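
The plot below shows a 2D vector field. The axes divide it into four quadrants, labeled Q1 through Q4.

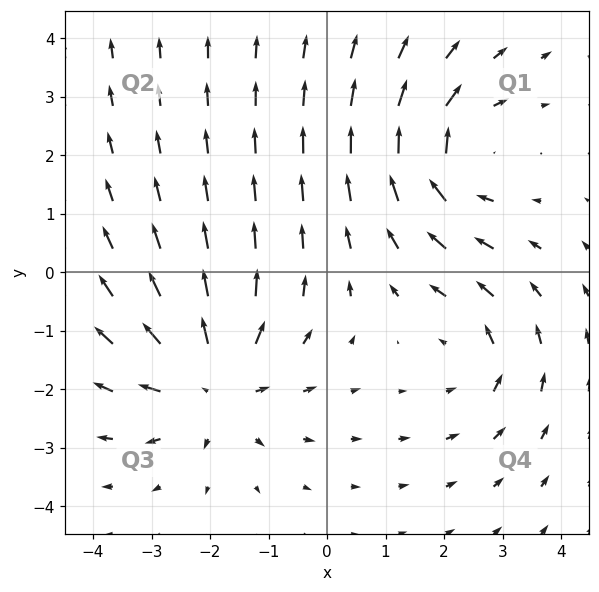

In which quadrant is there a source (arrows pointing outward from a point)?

Q3

The source sits at approximately (-1.9, -1.9), which lies in quadrant Q3. The divergence there is about +4, positive as expected for a source.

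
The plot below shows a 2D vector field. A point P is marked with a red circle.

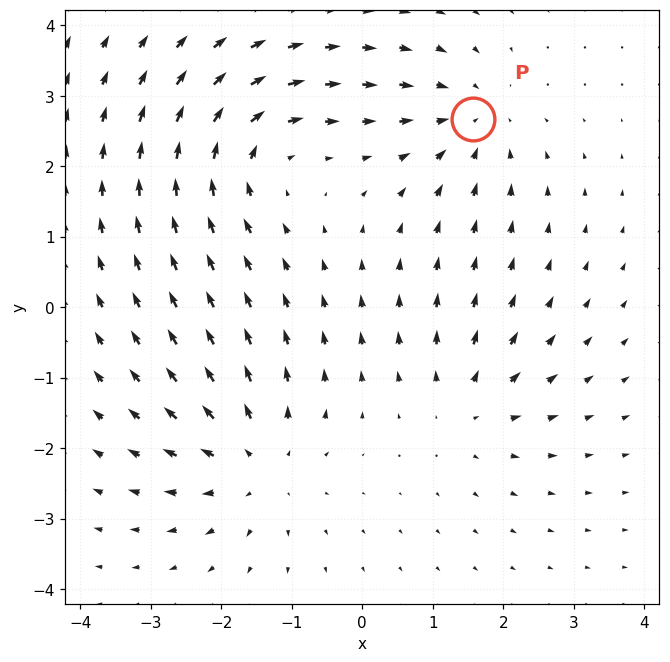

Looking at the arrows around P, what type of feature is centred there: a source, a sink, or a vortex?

sink

At P (1.6, 2.7) the arrows converge inward. Divergence about -4, curl ≈0 — negative divergence with near-zero curl is a sink.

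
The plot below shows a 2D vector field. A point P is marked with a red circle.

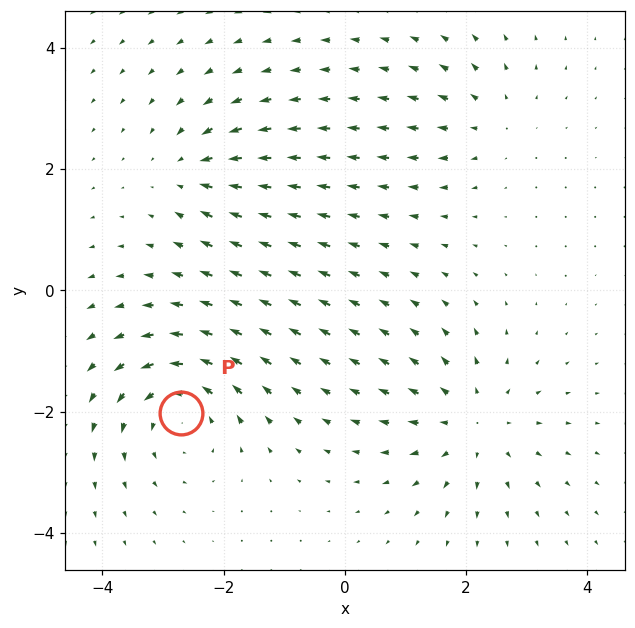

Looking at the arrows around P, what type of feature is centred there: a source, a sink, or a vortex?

vortex

At P (-2.7, -2.0) the arrows circulate counterclockwise. Divergence ≈0, curl about +5 — near-zero divergence with nonzero curl is a vortex.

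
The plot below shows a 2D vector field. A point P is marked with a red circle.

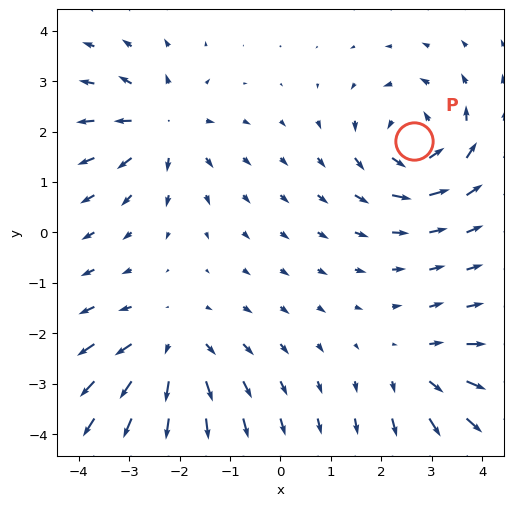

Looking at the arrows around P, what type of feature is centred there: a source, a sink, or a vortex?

vortex

At P (2.7, 1.8) the arrows circulate counterclockwise. Divergence ≈0, curl about +6 — near-zero divergence with nonzero curl is a vortex.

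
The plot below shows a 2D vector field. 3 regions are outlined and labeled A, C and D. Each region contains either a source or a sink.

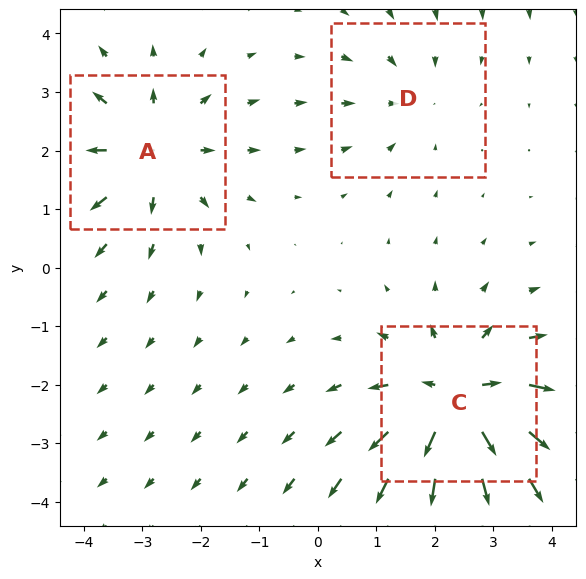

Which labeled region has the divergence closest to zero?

D

Divergence at each region's feature centre — A: about +4, C: about +5, D: about -2. Region D is closest to zero.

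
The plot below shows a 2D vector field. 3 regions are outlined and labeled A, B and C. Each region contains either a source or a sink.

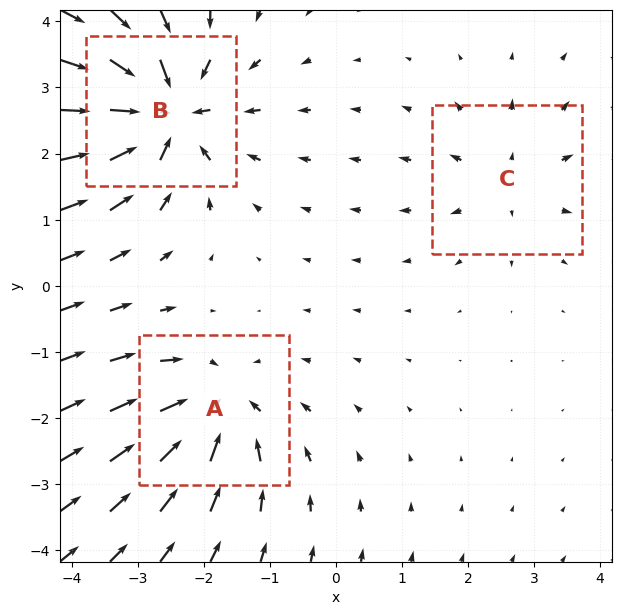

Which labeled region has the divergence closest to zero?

Divergence at each region's feature centre — A: about -4, B: about -6, C: about +2. Region C is closest to zero.

C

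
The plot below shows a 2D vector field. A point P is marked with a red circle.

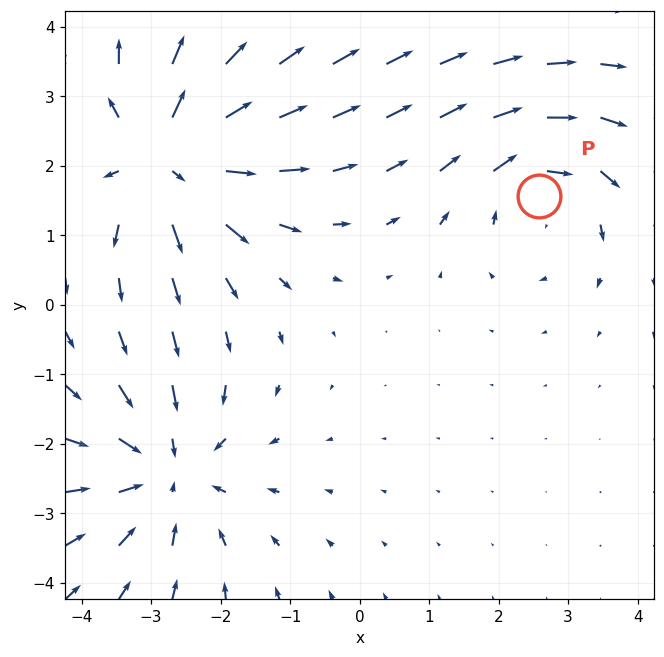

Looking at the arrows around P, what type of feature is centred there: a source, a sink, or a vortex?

vortex

At P (2.6, 1.6) the arrows circulate clockwise. Divergence ≈0, curl about -3 — near-zero divergence with nonzero curl is a vortex.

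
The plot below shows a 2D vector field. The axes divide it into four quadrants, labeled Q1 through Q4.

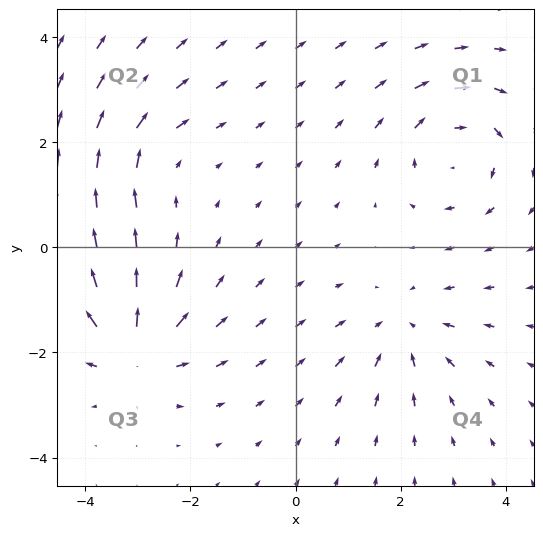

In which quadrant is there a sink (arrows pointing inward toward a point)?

The sink sits at approximately (2.0, -1.6), which lies in quadrant Q4. The divergence there is about -4, negative as expected for a sink.

Q4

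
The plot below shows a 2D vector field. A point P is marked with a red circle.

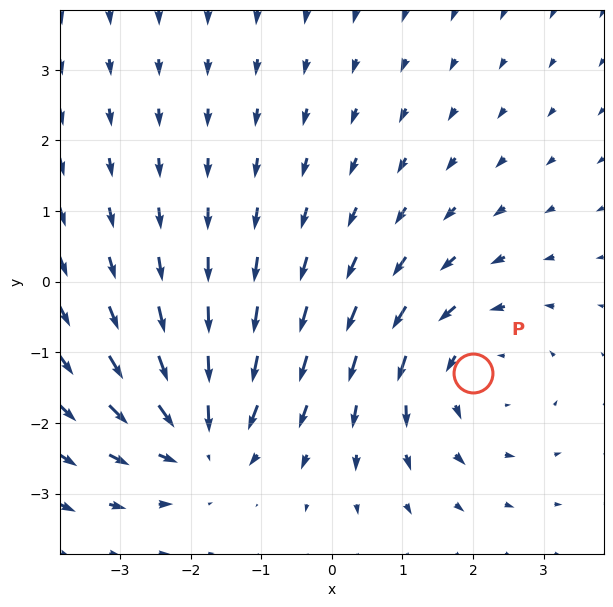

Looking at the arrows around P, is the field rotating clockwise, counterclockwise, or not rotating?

counterclockwise

Near P at (2.0, -1.3) the arrows circulate counterclockwise. The curl (z-component) there is about +4; positive curl means counterclockwise rotation.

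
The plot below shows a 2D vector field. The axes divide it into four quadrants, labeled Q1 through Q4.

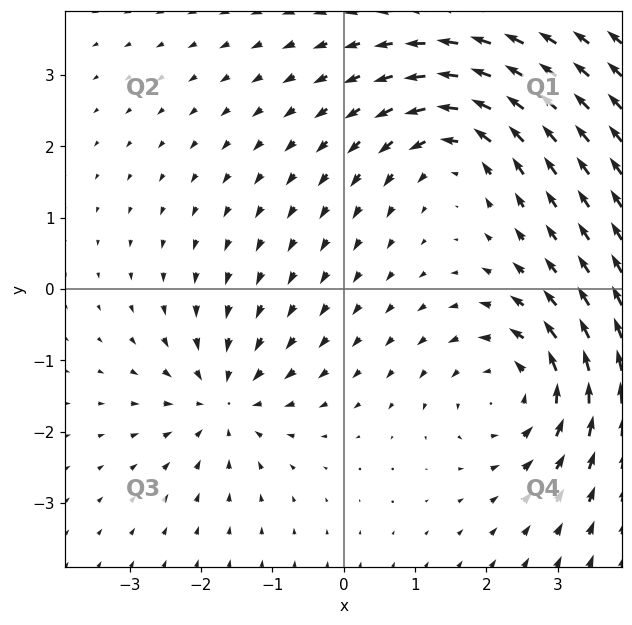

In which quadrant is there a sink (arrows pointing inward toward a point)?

The sink sits at approximately (-1.7, -1.6), which lies in quadrant Q3. The divergence there is about -4, negative as expected for a sink.

Q3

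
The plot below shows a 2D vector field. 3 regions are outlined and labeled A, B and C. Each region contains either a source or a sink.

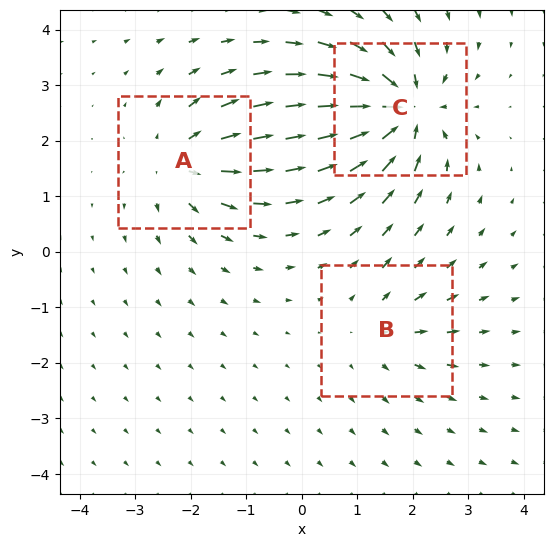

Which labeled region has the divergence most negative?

C

Divergence at each region's feature centre — A: about +4, B: about +2, C: about -6. Region C is most negative.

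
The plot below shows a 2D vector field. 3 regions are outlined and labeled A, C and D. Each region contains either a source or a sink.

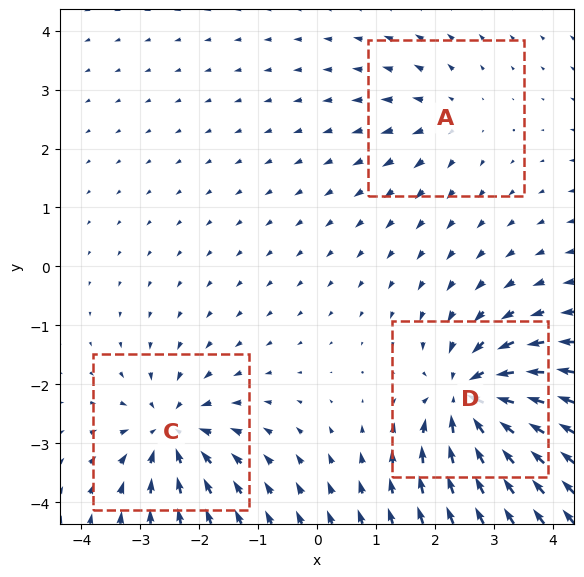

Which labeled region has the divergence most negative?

D

Divergence at each region's feature centre — A: about +2, C: about -4, D: about -6. Region D is most negative.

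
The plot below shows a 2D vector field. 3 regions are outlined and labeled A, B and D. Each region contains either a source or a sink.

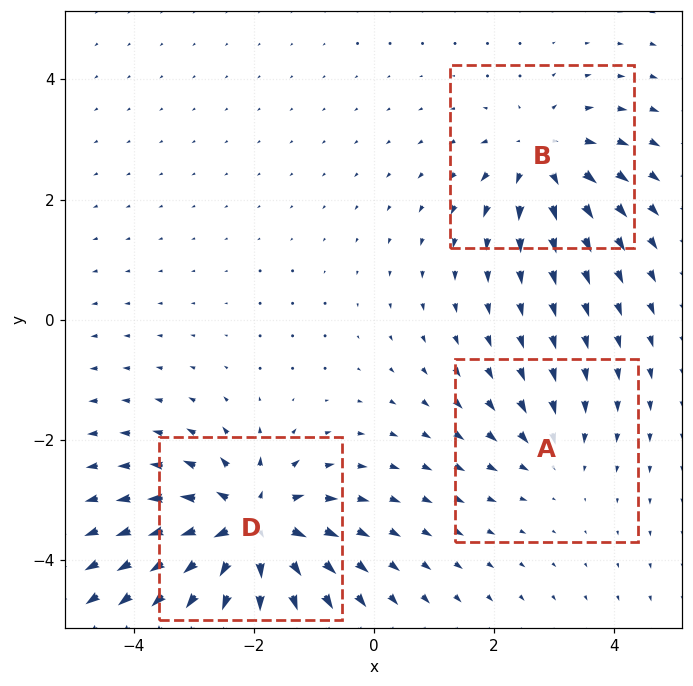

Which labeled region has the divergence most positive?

Divergence at each region's feature centre — A: about -2, B: about +4, D: about +6. Region D is most positive.

D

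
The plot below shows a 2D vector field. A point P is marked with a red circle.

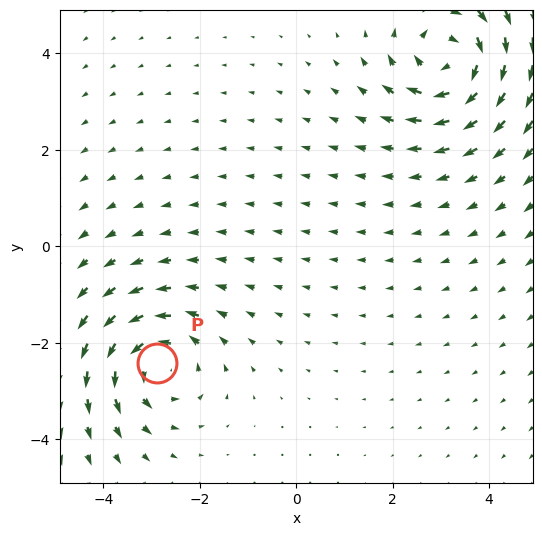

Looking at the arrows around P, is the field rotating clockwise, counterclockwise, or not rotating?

Near P at (-2.9, -2.4) the arrows circulate counterclockwise. The curl (z-component) there is about +4; positive curl means counterclockwise rotation.

counterclockwise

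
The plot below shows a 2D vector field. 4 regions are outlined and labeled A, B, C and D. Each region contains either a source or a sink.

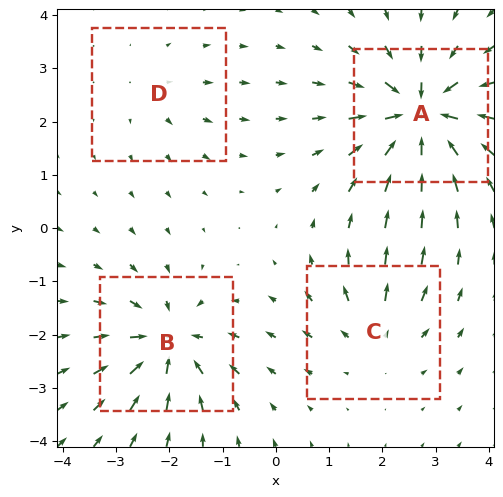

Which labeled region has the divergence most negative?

Divergence at each region's feature centre — A: about -9, B: about -6, C: about +4, D: about +2. Region A is most negative.

A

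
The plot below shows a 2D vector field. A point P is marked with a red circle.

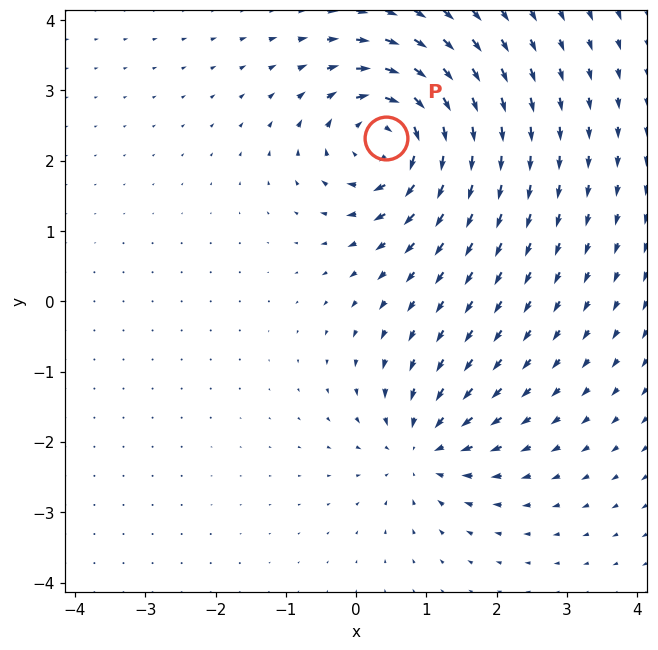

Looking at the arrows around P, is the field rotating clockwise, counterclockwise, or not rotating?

clockwise

Near P at (0.4, 2.3) the arrows circulate clockwise. The curl (z-component) there is about -6; negative curl means clockwise rotation.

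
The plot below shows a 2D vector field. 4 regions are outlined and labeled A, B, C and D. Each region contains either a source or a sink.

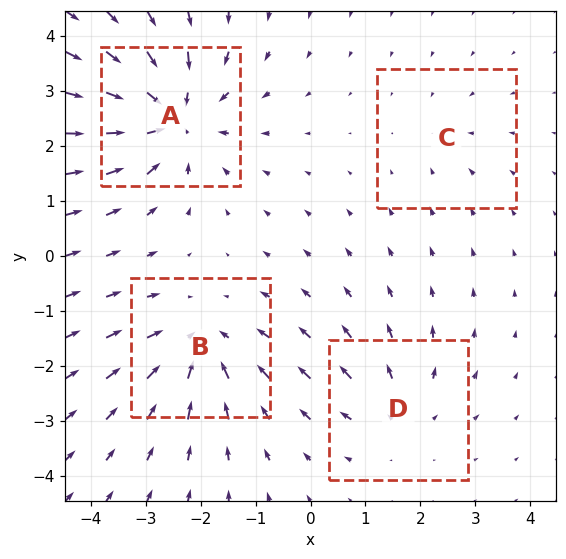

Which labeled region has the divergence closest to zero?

C

Divergence at each region's feature centre — A: about -7, B: about -5, C: about -2, D: about +3. Region C is closest to zero.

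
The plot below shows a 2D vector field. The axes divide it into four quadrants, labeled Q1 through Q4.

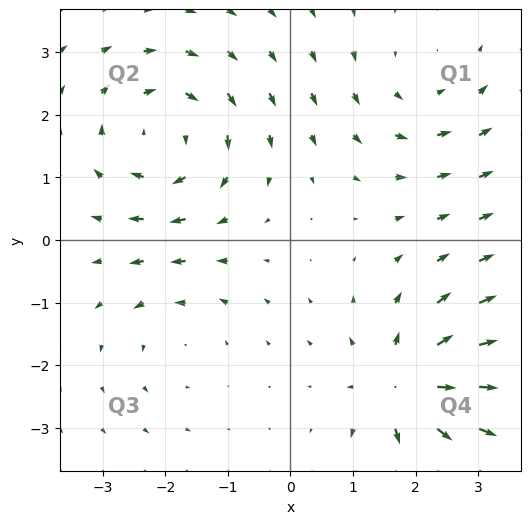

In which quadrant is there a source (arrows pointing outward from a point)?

Q4

The source sits at approximately (1.9, -2.3), which lies in quadrant Q4. The divergence there is about +6, positive as expected for a source.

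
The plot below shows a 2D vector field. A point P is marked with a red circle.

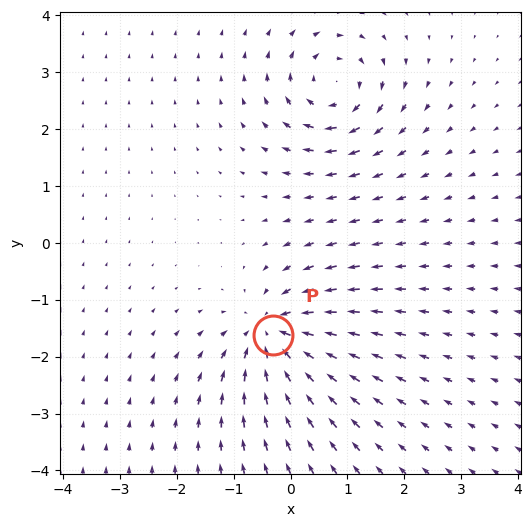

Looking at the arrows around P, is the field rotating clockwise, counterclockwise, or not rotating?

Near P at (-0.3, -1.6) the arrows show no circulation. The curl there is ≈0.

not rotating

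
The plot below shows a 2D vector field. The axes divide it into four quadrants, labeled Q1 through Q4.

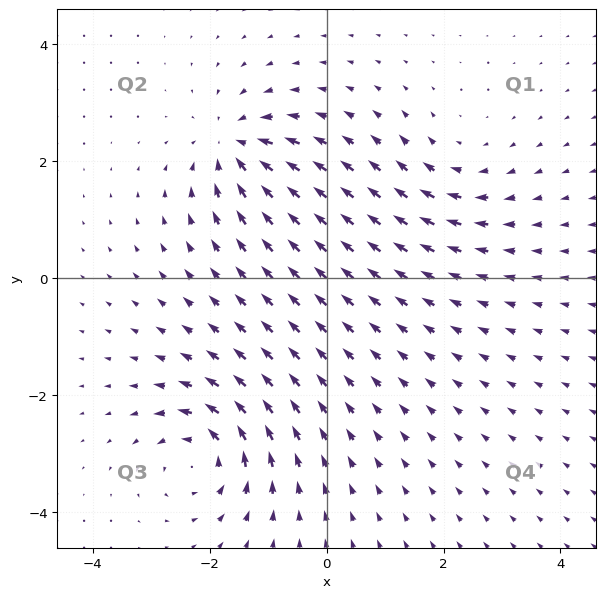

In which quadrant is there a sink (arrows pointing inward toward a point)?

Q2

The sink sits at approximately (-1.6, 2.2), which lies in quadrant Q2. The divergence there is about -7, negative as expected for a sink.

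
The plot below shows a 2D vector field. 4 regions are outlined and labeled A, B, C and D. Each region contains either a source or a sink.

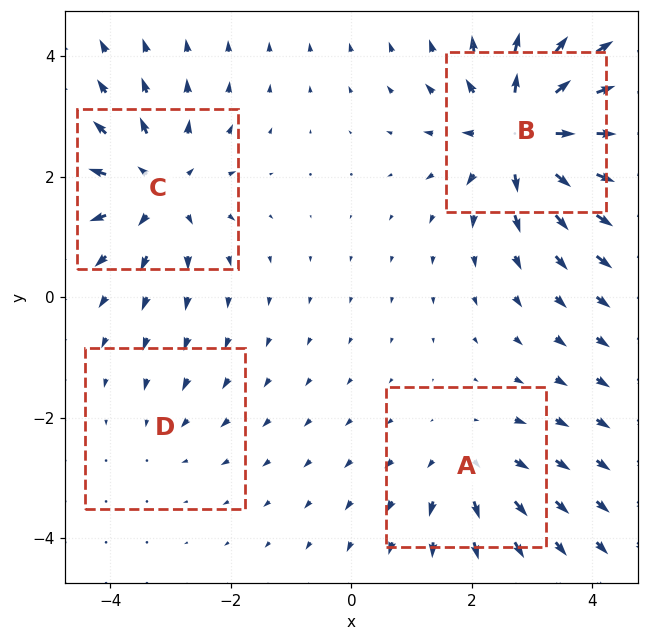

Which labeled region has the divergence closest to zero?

D

Divergence at each region's feature centre — A: about +4, B: about +8, C: about +5, D: about -2. Region D is closest to zero.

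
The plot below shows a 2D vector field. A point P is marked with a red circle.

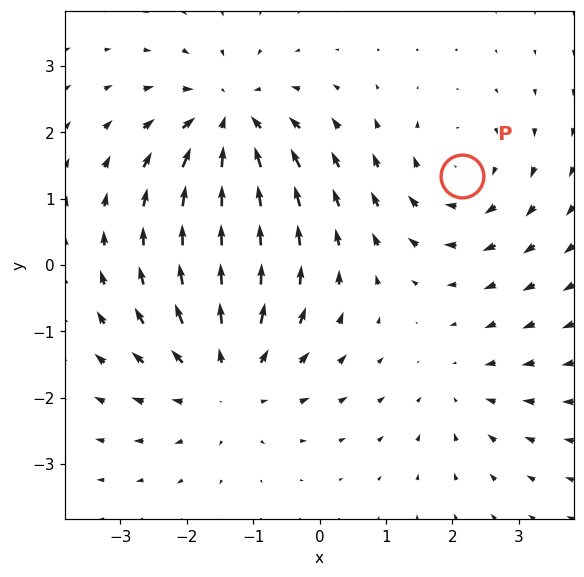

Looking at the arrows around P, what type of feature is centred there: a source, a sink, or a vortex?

vortex

At P (2.1, 1.3) the arrows circulate clockwise. Divergence ≈0, curl about -3 — near-zero divergence with nonzero curl is a vortex.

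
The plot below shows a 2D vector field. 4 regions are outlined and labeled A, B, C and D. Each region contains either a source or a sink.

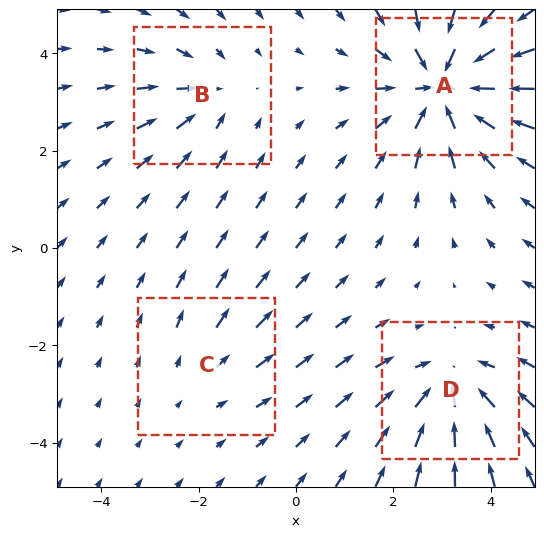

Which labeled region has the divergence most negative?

A

Divergence at each region's feature centre — A: about -6, B: about -3, C: about +2, D: about -4. Region A is most negative.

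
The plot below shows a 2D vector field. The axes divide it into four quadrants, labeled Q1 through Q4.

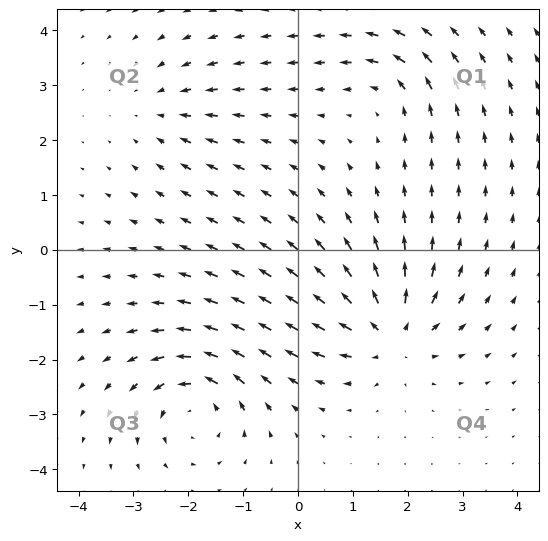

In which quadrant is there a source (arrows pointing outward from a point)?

The source sits at approximately (1.7, -1.5), which lies in quadrant Q4. The divergence there is about +6, positive as expected for a source.

Q4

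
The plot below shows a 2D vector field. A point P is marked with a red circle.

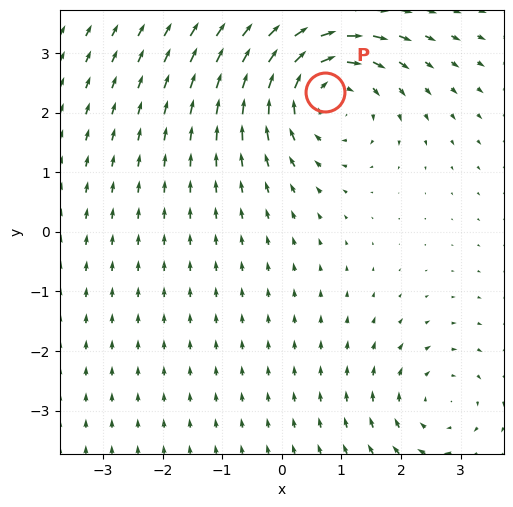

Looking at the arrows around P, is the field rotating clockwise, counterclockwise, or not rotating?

clockwise

Near P at (0.7, 2.3) the arrows circulate clockwise. The curl (z-component) there is about -5; negative curl means clockwise rotation.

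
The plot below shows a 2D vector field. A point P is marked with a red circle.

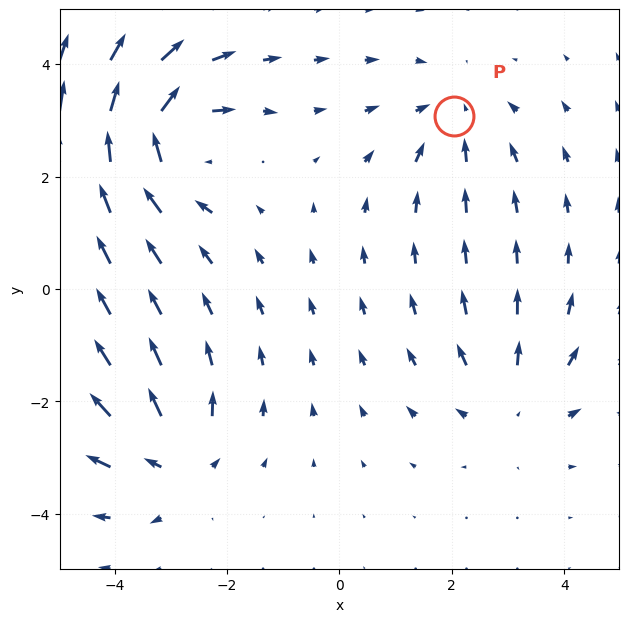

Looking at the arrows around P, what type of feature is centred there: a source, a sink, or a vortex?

At P (2.0, 3.1) the arrows converge inward. Divergence about -2, curl ≈0 — negative divergence with near-zero curl is a sink.

sink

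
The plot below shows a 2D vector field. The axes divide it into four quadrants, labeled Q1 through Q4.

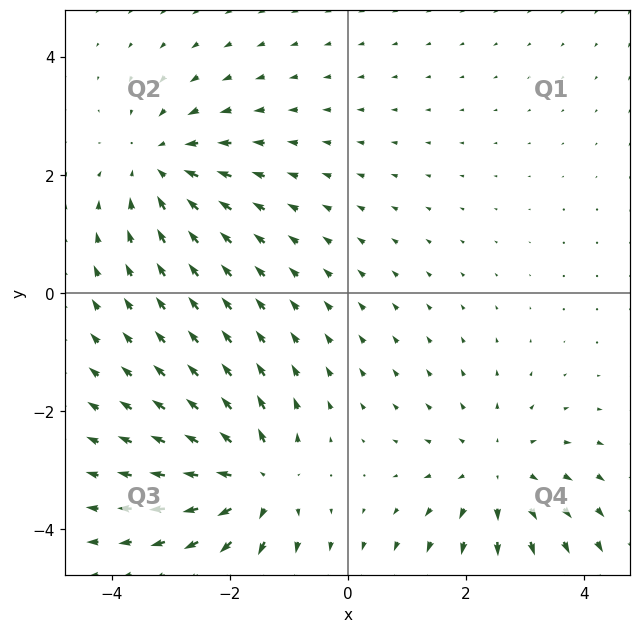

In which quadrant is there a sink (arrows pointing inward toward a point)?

The sink sits at approximately (-3.2, 2.2), which lies in quadrant Q2. The divergence there is about -4, negative as expected for a sink.

Q2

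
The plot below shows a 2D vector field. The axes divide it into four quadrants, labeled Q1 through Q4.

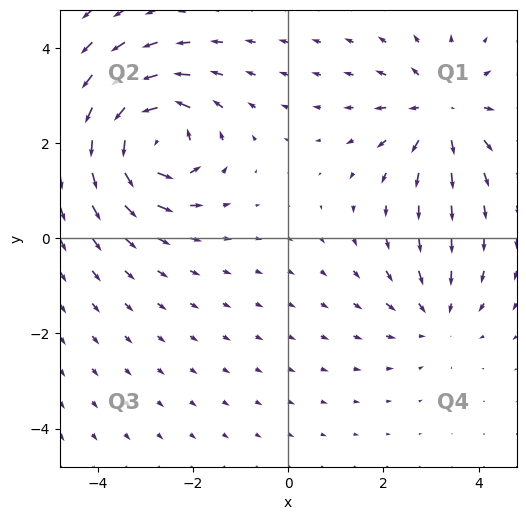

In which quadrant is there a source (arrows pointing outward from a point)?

The source sits at approximately (3.2, 2.7), which lies in quadrant Q1. The divergence there is about +3, positive as expected for a source.

Q1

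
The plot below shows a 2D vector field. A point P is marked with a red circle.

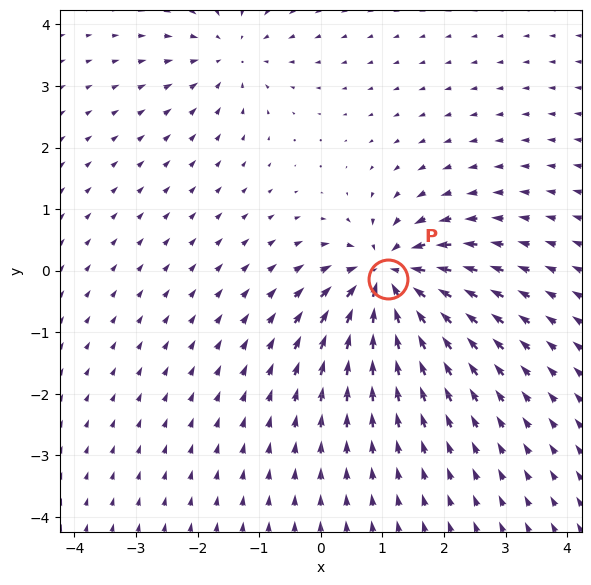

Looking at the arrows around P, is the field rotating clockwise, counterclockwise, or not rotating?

not rotating

Near P at (1.1, -0.1) the arrows show no circulation. The curl there is ≈0.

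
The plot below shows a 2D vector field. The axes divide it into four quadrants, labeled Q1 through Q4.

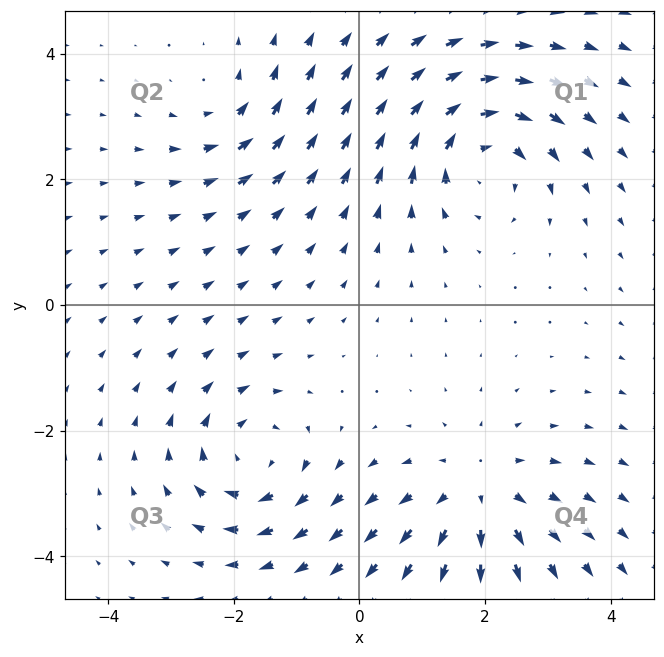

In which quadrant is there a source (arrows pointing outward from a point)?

Q4

The source sits at approximately (1.9, -3.0), which lies in quadrant Q4. The divergence there is about +4, positive as expected for a source.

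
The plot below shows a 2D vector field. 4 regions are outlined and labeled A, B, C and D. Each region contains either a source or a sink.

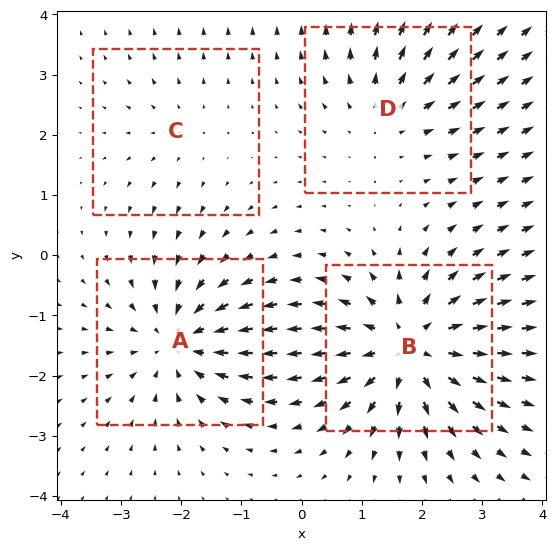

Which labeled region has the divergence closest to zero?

Divergence at each region's feature centre — A: about -5, B: about +6, C: about +2, D: about +3. Region C is closest to zero.

C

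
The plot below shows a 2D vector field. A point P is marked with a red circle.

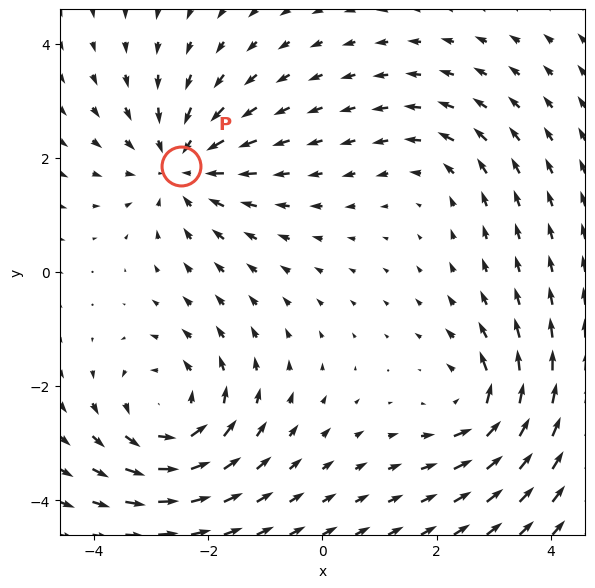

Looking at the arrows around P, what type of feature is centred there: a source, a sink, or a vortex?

At P (-2.5, 1.9) the arrows converge inward. Divergence about -4, curl ≈0 — negative divergence with near-zero curl is a sink.

sink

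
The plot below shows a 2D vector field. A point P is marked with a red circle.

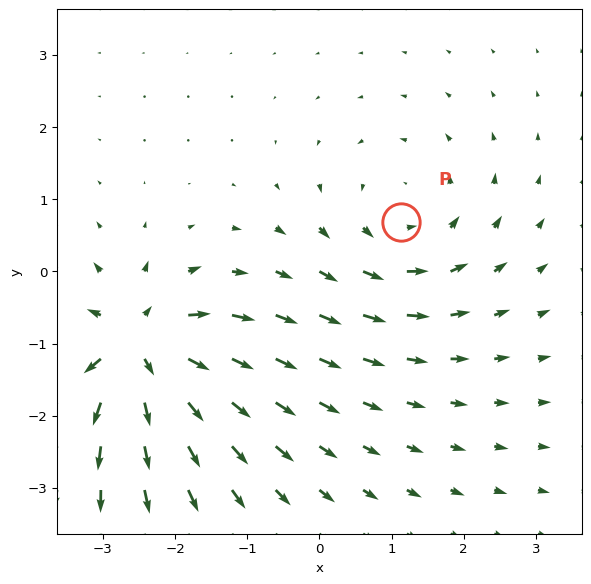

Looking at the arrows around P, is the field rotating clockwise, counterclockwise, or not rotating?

counterclockwise

Near P at (1.1, 0.7) the arrows circulate counterclockwise. The curl (z-component) there is about +3; positive curl means counterclockwise rotation.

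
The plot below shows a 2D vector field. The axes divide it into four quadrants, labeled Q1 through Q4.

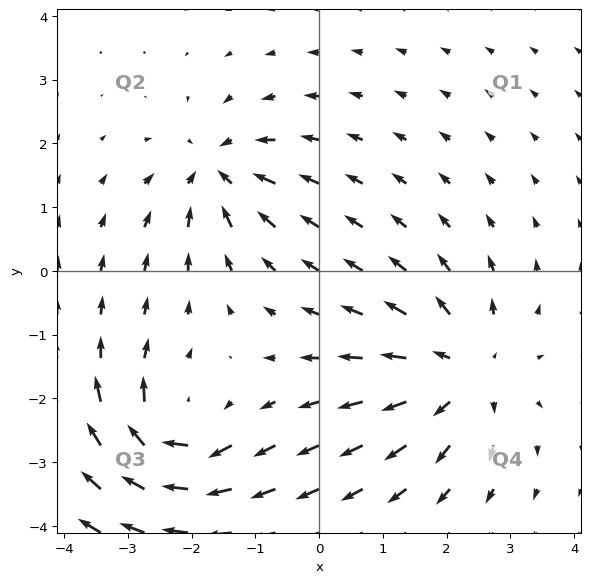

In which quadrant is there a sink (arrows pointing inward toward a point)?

The sink sits at approximately (-1.6, 1.6), which lies in quadrant Q2. The divergence there is about -4, negative as expected for a sink.

Q2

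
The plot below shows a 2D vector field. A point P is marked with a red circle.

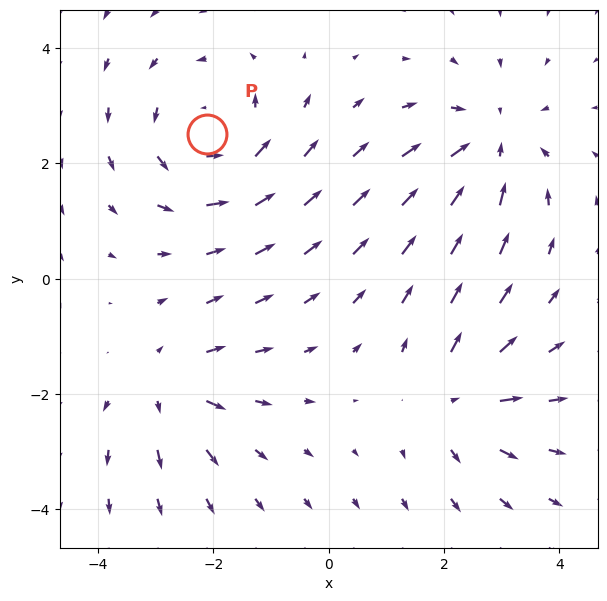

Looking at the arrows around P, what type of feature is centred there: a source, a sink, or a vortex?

At P (-2.1, 2.5) the arrows circulate counterclockwise. Divergence ≈0, curl about +4 — near-zero divergence with nonzero curl is a vortex.

vortex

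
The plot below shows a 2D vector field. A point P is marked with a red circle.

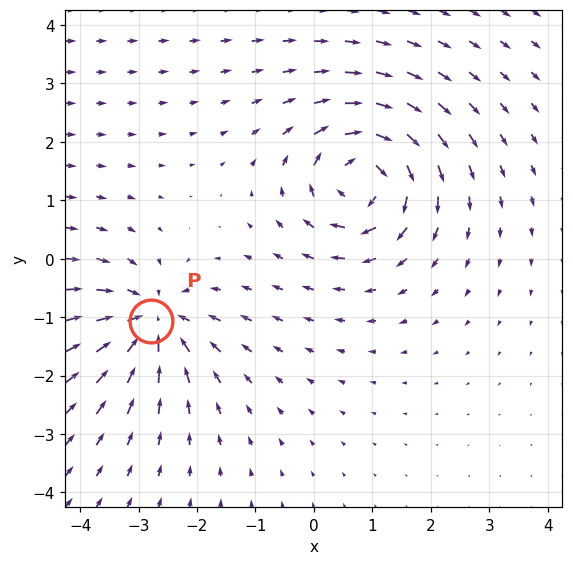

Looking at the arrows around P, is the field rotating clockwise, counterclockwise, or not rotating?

Near P at (-2.8, -1.1) the arrows show no circulation. The curl there is ≈0.

not rotating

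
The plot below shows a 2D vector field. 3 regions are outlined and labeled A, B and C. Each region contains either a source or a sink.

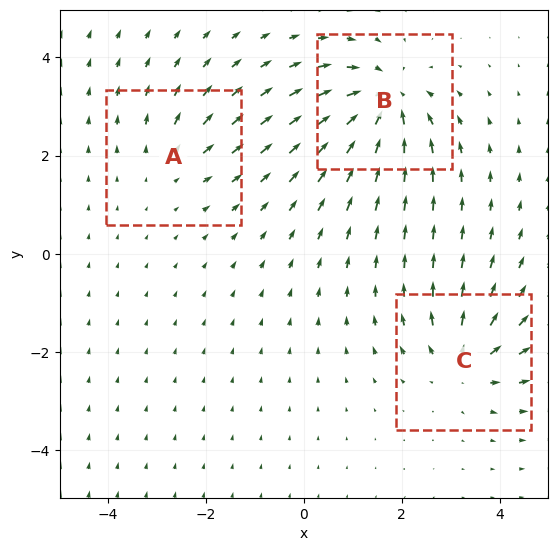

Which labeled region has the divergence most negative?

Divergence at each region's feature centre — A: about +2, B: about -5, C: about +4. Region B is most negative.

B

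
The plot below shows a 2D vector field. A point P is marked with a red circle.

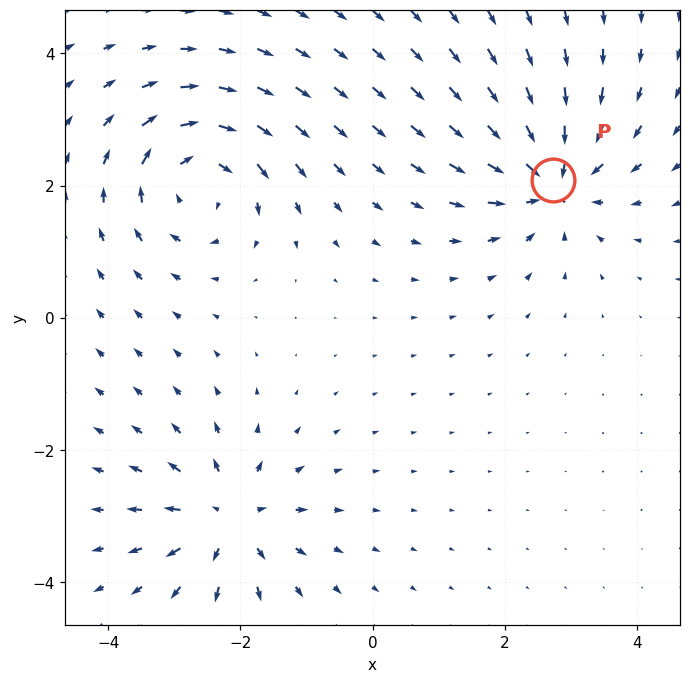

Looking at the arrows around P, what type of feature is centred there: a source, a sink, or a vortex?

At P (2.7, 2.1) the arrows converge inward. Divergence about -5, curl ≈0 — negative divergence with near-zero curl is a sink.

sink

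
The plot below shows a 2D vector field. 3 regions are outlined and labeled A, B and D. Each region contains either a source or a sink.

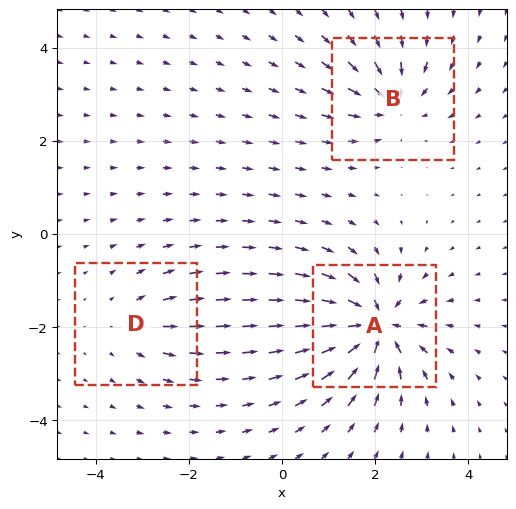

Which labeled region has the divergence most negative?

A

Divergence at each region's feature centre — A: about -7, B: about -4, D: about +3. Region A is most negative.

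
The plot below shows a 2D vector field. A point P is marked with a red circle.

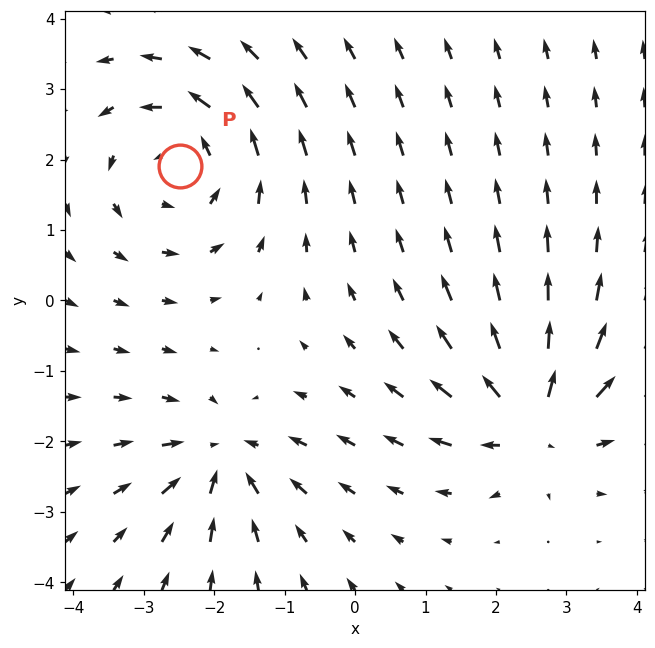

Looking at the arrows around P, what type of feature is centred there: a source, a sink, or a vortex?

vortex

At P (-2.5, 1.9) the arrows circulate counterclockwise. Divergence ≈0, curl about +3 — near-zero divergence with nonzero curl is a vortex.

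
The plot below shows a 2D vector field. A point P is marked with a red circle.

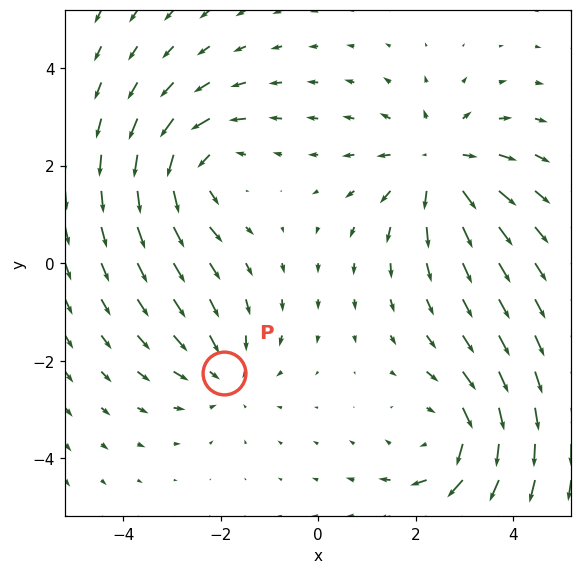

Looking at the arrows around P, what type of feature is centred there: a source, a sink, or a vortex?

sink

At P (-1.9, -2.3) the arrows converge inward. Divergence about -3, curl ≈0 — negative divergence with near-zero curl is a sink.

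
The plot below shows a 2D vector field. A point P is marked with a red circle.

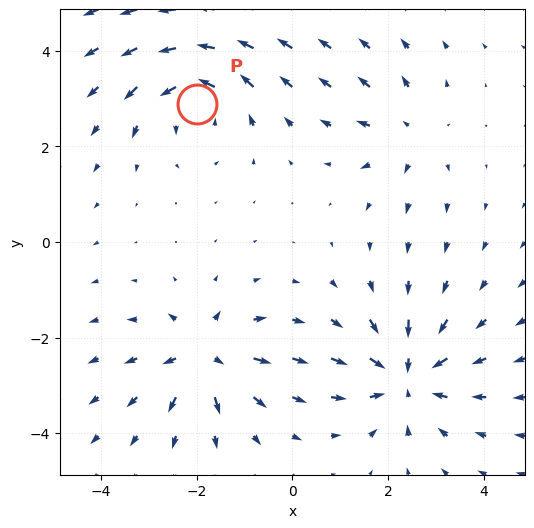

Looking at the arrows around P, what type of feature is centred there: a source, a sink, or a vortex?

At P (-2.0, 2.9) the arrows circulate counterclockwise. Divergence ≈0, curl about +5 — near-zero divergence with nonzero curl is a vortex.

vortex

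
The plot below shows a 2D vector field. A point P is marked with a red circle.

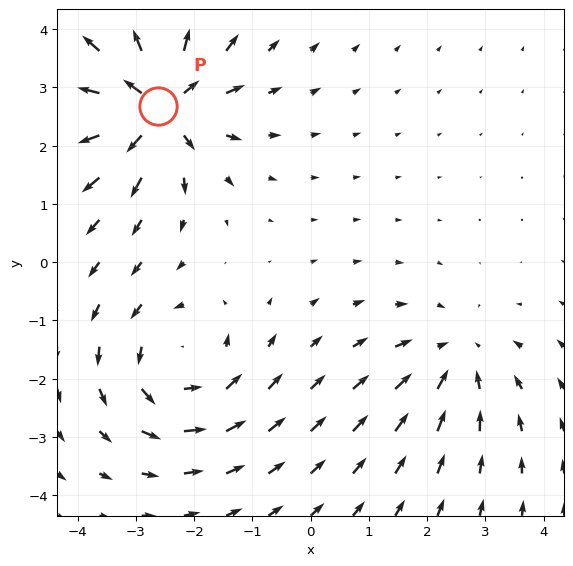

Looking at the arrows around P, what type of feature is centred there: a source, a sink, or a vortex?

source

At P (-2.6, 2.7) the arrows spread outward. Divergence about +7, curl ≈0 — positive divergence with near-zero curl is a source.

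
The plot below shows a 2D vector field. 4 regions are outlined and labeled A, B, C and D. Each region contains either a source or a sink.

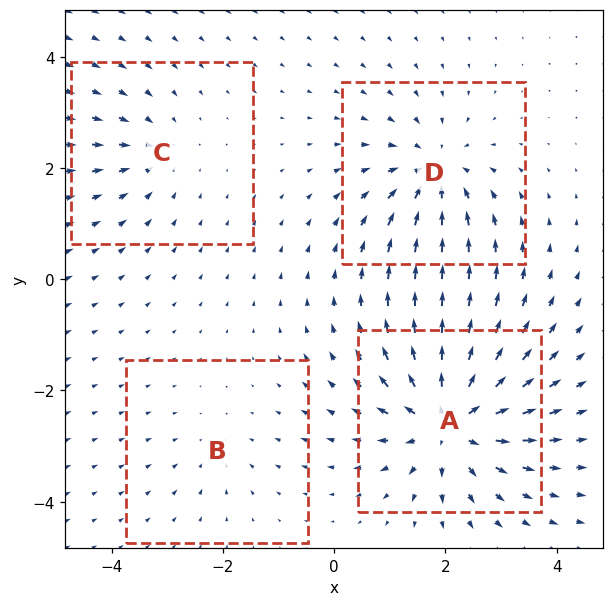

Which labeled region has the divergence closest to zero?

B

Divergence at each region's feature centre — A: about +8, B: about -2, C: about -3, D: about -6. Region B is closest to zero.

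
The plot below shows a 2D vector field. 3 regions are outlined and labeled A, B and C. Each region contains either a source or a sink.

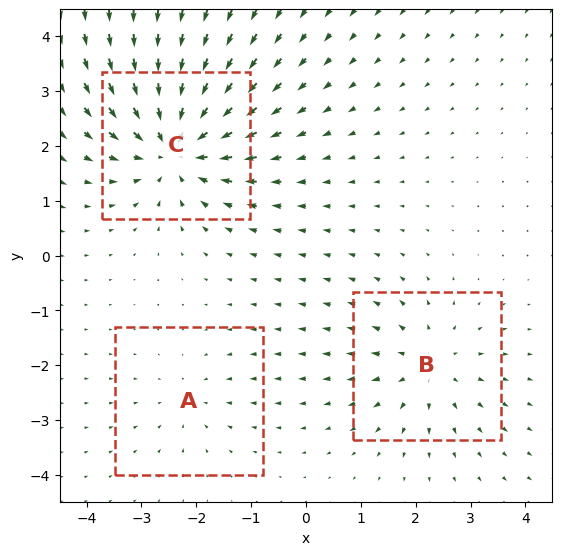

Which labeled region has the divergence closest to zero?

Divergence at each region's feature centre — A: about -2, B: about +3, C: about -6. Region A is closest to zero.

A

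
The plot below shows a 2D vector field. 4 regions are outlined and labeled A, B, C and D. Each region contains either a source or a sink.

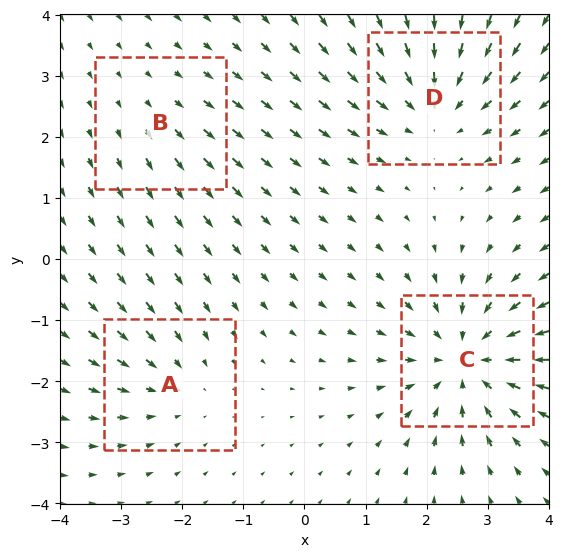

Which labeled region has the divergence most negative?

C

Divergence at each region's feature centre — A: about -3, B: about +2, C: about -6, D: about -5. Region C is most negative.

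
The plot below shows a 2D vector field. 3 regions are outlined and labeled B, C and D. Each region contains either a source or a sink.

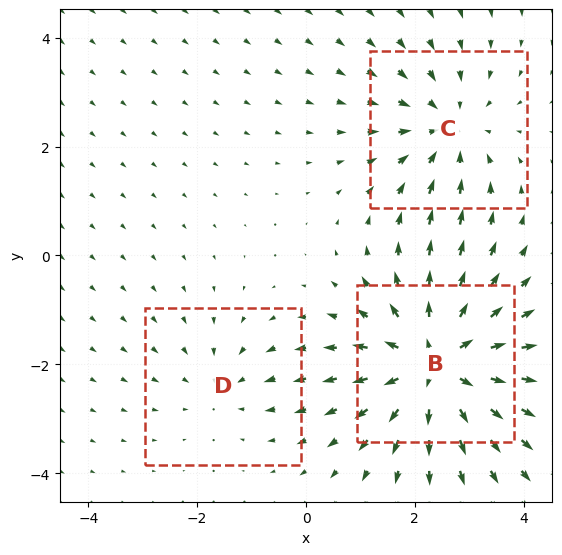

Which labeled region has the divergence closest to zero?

D

Divergence at each region's feature centre — B: about +4, C: about -3, D: about -2. Region D is closest to zero.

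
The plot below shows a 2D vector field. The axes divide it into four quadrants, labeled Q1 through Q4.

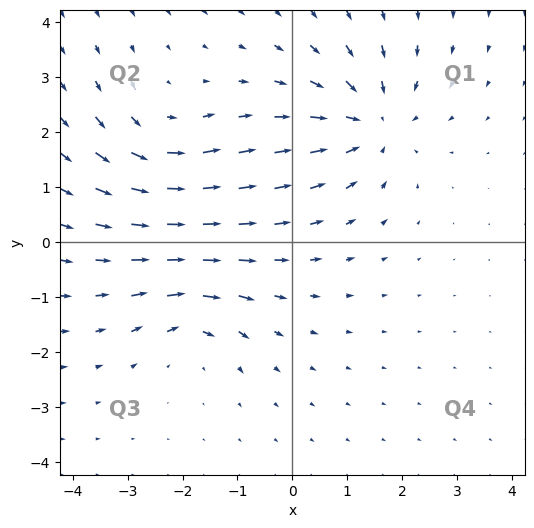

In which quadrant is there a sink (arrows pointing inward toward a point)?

Q1

The sink sits at approximately (1.5, 2.2), which lies in quadrant Q1. The divergence there is about -4, negative as expected for a sink.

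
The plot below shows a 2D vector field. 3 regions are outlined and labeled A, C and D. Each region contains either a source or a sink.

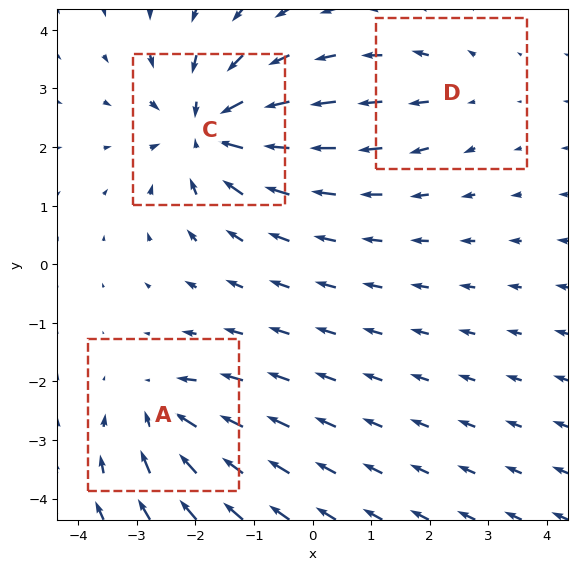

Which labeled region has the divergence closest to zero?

Divergence at each region's feature centre — A: about -4, C: about -6, D: about +2. Region D is closest to zero.

D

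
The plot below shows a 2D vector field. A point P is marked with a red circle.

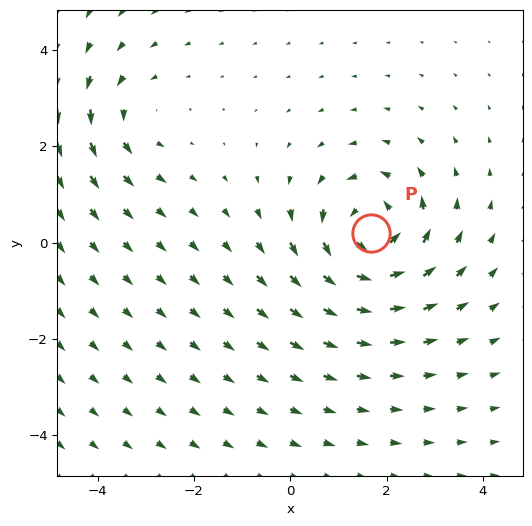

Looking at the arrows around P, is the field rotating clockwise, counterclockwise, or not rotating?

counterclockwise

Near P at (1.7, 0.2) the arrows circulate counterclockwise. The curl (z-component) there is about +5; positive curl means counterclockwise rotation.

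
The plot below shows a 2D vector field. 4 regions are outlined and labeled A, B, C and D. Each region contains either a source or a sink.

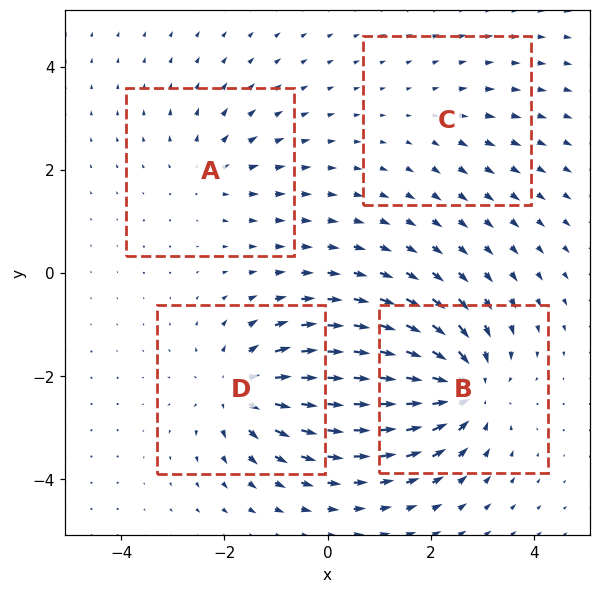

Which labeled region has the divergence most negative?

Divergence at each region's feature centre — A: about +3, B: about -7, C: about +2, D: about +6. Region B is most negative.

B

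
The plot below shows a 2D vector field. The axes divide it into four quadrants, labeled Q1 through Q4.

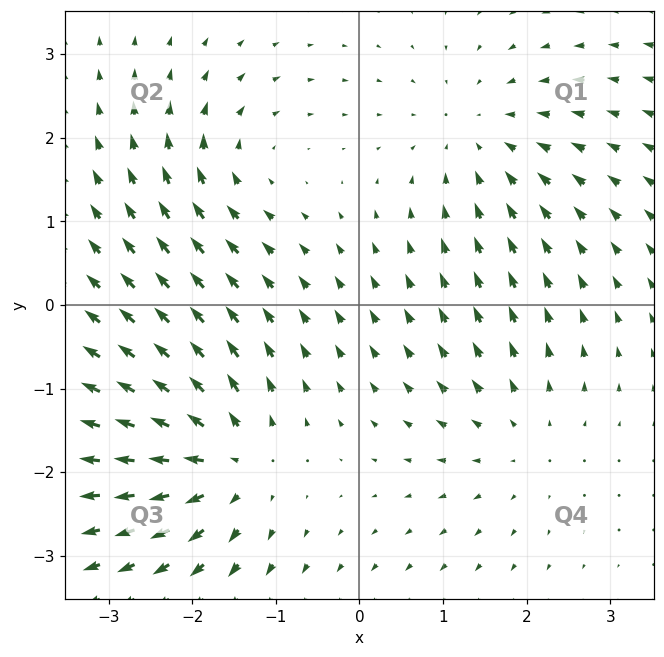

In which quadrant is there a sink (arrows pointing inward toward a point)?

Q1

The sink sits at approximately (1.5, 2.0), which lies in quadrant Q1. The divergence there is about -4, negative as expected for a sink.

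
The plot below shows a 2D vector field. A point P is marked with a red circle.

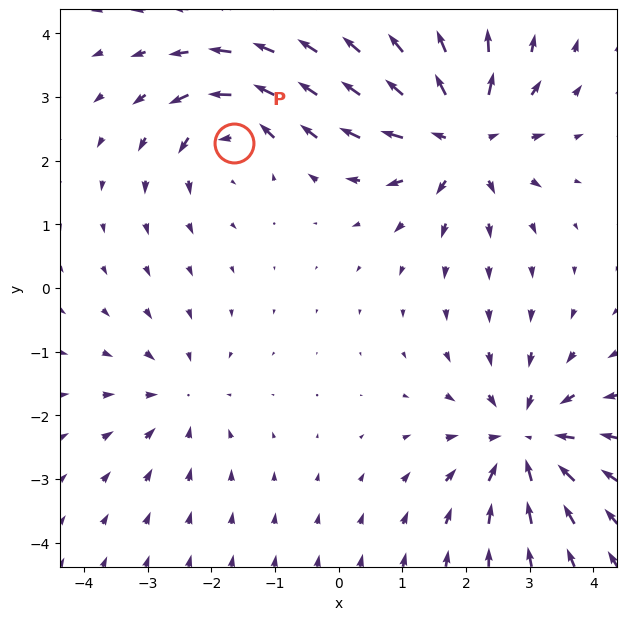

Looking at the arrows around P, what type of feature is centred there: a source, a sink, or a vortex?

vortex

At P (-1.6, 2.3) the arrows circulate counterclockwise. Divergence ≈0, curl about +5 — near-zero divergence with nonzero curl is a vortex.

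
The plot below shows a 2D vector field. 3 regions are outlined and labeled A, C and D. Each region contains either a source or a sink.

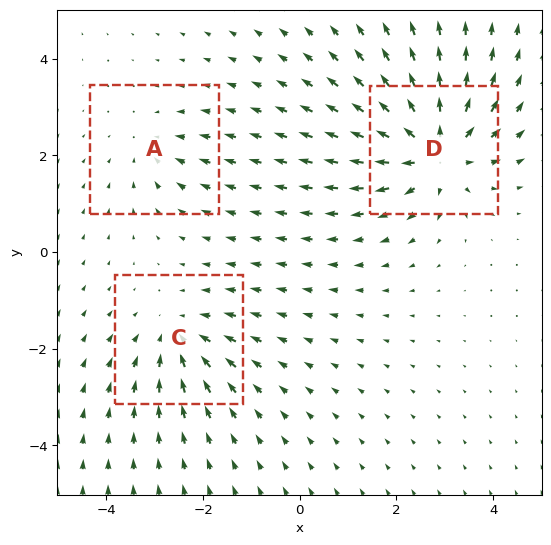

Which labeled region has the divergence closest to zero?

Divergence at each region's feature centre — A: about -2, C: about -3, D: about +5. Region A is closest to zero.

A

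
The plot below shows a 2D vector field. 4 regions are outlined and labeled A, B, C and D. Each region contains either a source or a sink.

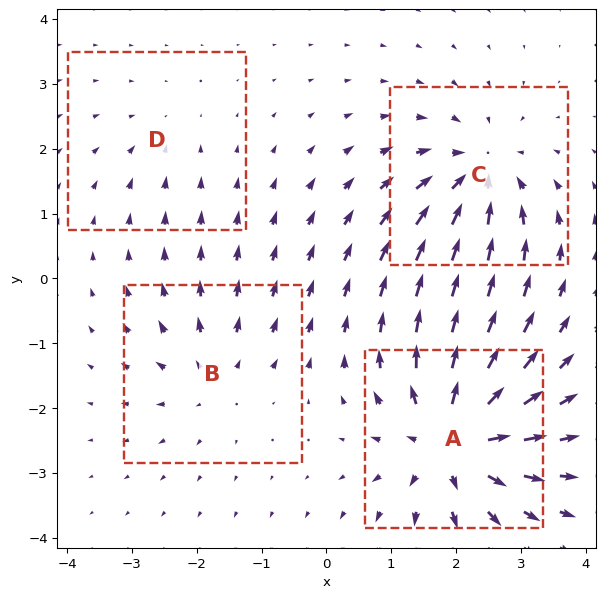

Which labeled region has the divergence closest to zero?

Divergence at each region's feature centre — A: about +8, B: about +4, C: about -6, D: about -2. Region D is closest to zero.

D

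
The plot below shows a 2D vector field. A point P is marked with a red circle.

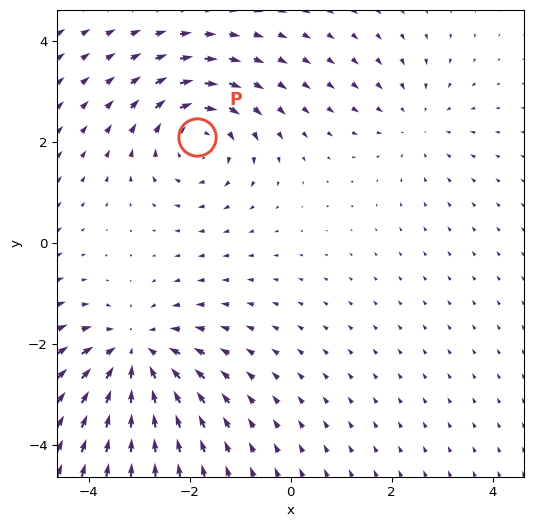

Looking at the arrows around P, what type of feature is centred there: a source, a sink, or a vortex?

At P (-1.9, 2.1) the arrows circulate clockwise. Divergence ≈0, curl about -4 — near-zero divergence with nonzero curl is a vortex.

vortex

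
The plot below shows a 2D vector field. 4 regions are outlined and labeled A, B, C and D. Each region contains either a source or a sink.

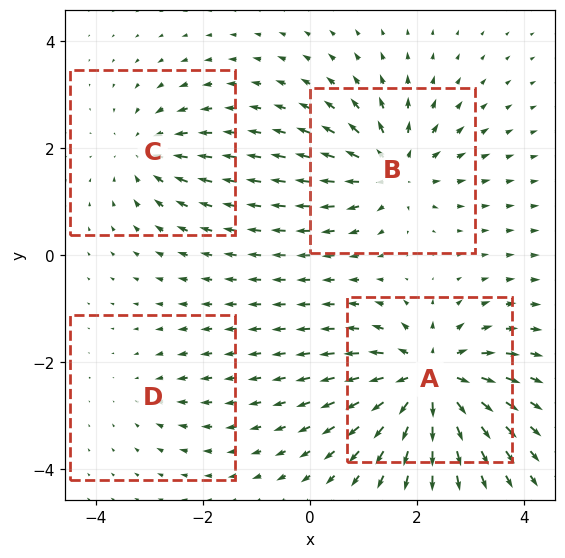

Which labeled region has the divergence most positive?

Divergence at each region's feature centre — A: about +8, B: about +6, C: about -4, D: about -2. Region A is most positive.

A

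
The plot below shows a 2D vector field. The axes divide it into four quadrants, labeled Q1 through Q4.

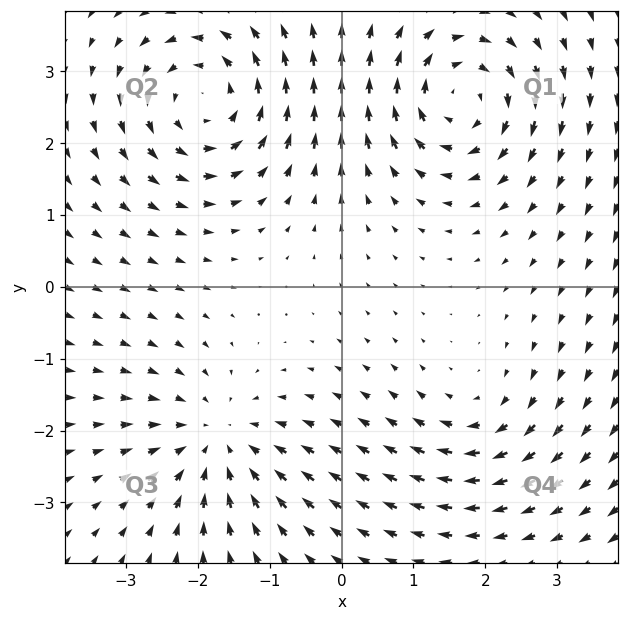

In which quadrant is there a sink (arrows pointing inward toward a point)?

The sink sits at approximately (-1.7, -2.1), which lies in quadrant Q3. The divergence there is about -4, negative as expected for a sink.

Q3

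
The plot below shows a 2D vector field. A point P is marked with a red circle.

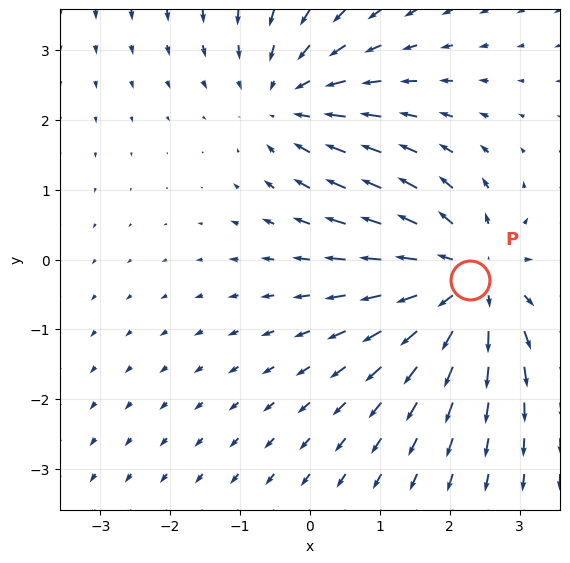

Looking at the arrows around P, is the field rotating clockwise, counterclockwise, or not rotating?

Near P at (2.3, -0.3) the arrows show no circulation. The curl there is ≈0.

not rotating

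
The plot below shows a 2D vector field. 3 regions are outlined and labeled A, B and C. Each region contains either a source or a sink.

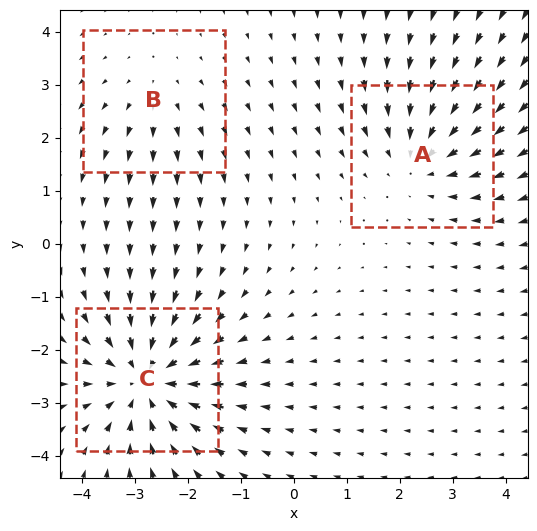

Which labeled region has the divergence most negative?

Divergence at each region's feature centre — A: about -3, B: about +2, C: about -4. Region C is most negative.

C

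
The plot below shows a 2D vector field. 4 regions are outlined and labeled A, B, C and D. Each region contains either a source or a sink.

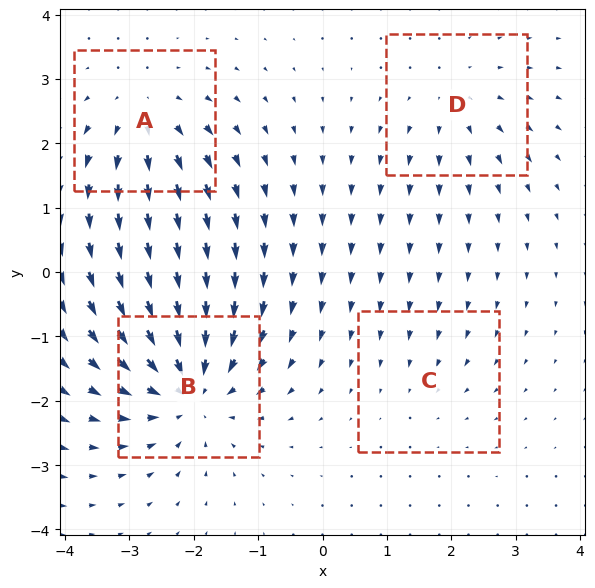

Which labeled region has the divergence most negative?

B

Divergence at each region's feature centre — A: about +5, B: about -7, C: about -2, D: about +3. Region B is most negative.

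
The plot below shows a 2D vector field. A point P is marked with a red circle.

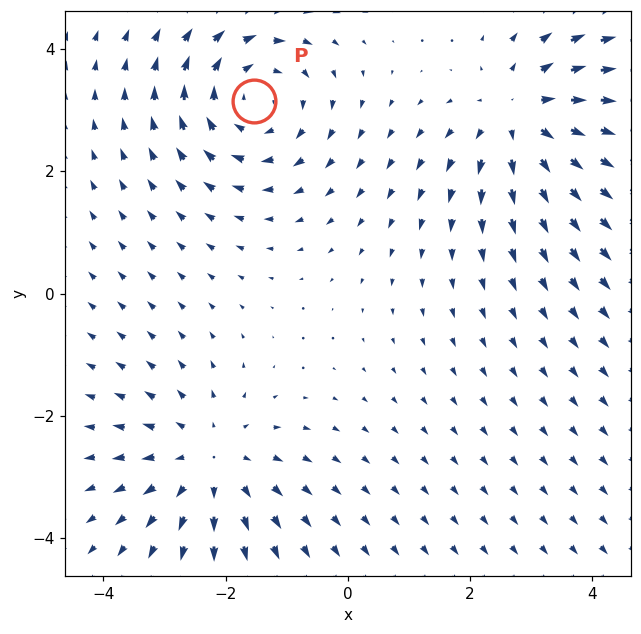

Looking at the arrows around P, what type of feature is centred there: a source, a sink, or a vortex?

vortex

At P (-1.5, 3.1) the arrows circulate clockwise. Divergence ≈0, curl about -3 — near-zero divergence with nonzero curl is a vortex.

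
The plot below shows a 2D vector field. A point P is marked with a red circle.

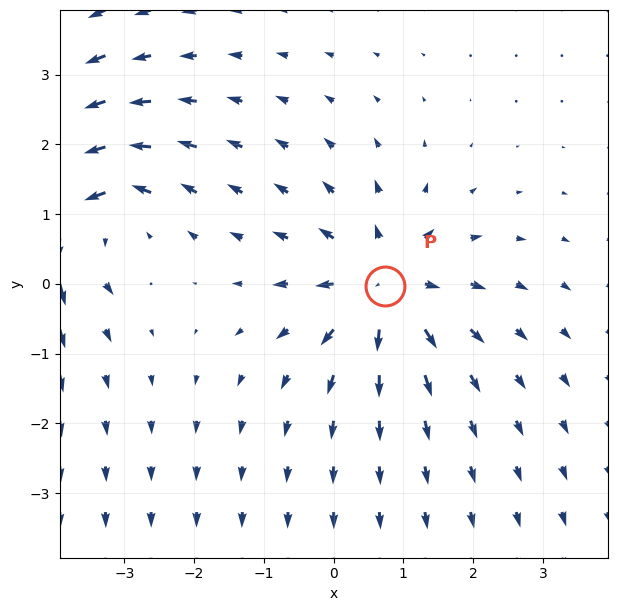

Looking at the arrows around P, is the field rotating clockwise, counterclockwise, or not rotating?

not rotating

Near P at (0.7, -0.0) the arrows show no circulation. The curl there is ≈0.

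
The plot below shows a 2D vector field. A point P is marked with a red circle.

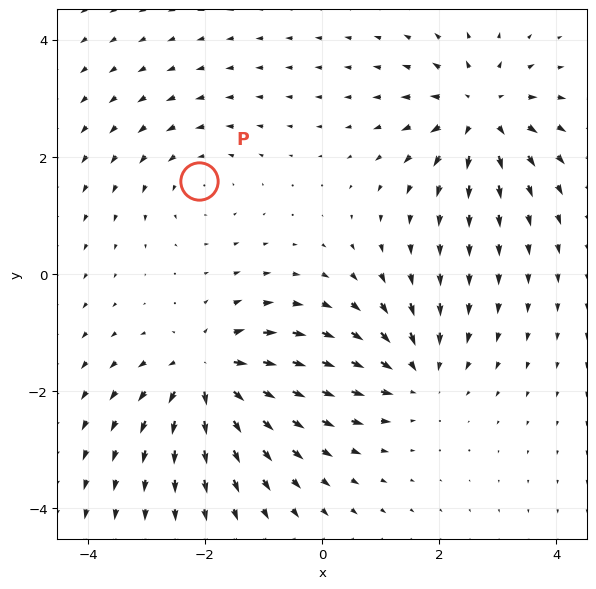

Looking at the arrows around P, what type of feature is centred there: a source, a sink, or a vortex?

At P (-2.1, 1.6) the arrows circulate counterclockwise. Divergence ≈0, curl about +3 — near-zero divergence with nonzero curl is a vortex.

vortex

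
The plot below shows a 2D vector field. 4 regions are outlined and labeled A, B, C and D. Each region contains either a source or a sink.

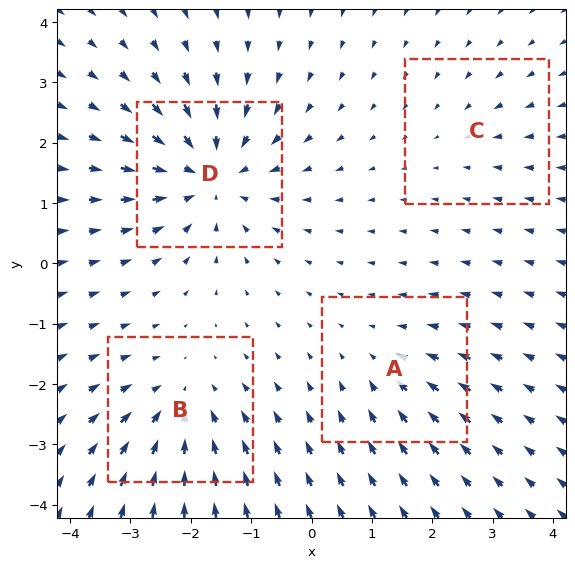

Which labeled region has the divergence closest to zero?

C

Divergence at each region's feature centre — A: about -3, B: about -4, C: about -2, D: about -7. Region C is closest to zero.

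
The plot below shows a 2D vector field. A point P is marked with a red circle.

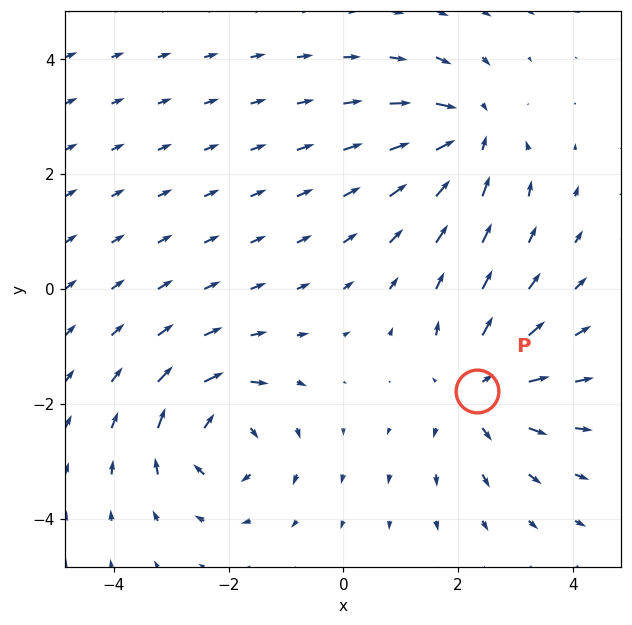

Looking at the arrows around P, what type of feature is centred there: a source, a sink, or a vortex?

At P (2.3, -1.8) the arrows spread outward. Divergence about +5, curl ≈0 — positive divergence with near-zero curl is a source.

source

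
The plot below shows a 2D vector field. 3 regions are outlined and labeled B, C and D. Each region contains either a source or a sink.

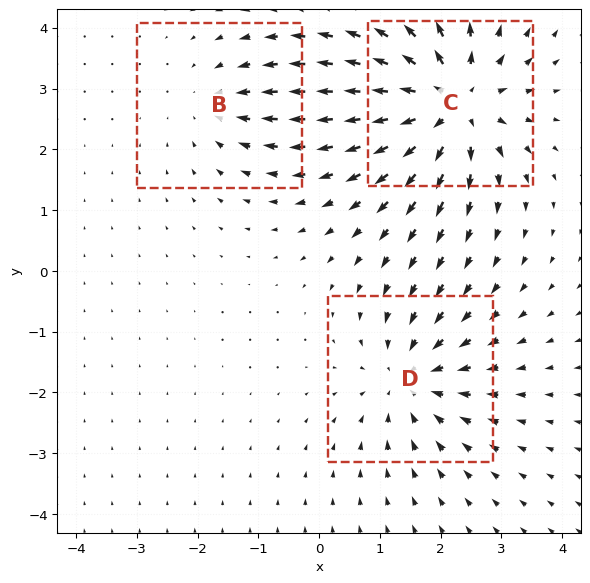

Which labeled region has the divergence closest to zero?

Divergence at each region's feature centre — B: about -2, C: about +5, D: about -3. Region B is closest to zero.

B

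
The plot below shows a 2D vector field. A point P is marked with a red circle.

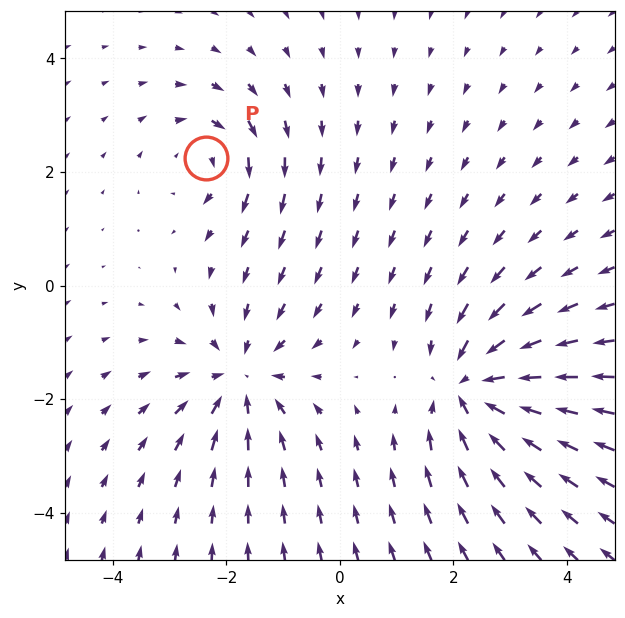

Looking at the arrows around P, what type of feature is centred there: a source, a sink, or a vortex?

vortex

At P (-2.4, 2.2) the arrows circulate clockwise. Divergence ≈0, curl about -4 — near-zero divergence with nonzero curl is a vortex.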